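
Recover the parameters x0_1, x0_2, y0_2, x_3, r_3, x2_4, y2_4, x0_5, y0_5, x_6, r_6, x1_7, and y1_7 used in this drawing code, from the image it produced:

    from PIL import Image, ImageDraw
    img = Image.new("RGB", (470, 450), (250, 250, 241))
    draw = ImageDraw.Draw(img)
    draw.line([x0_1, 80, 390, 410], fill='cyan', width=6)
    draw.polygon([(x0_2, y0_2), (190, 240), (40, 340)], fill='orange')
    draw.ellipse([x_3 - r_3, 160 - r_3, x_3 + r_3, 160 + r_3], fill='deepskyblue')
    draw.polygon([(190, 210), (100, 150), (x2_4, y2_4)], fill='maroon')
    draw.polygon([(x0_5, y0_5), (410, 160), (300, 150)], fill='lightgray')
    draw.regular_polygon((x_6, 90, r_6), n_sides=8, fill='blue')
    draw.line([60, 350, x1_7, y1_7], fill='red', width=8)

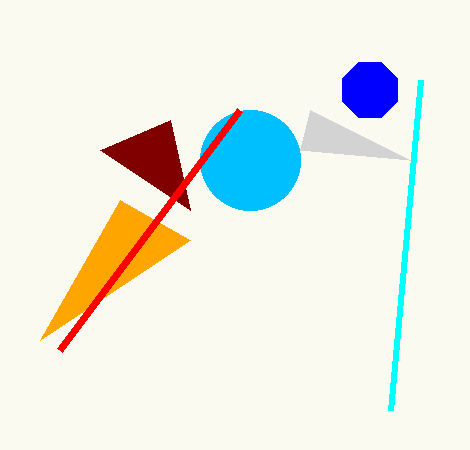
x0_1 = 420, x0_2 = 120, y0_2 = 200, x_3 = 250, r_3 = 50, x2_4 = 170, y2_4 = 120, x0_5 = 310, y0_5 = 110, x_6 = 370, r_6 = 30, x1_7 = 240, y1_7 = 110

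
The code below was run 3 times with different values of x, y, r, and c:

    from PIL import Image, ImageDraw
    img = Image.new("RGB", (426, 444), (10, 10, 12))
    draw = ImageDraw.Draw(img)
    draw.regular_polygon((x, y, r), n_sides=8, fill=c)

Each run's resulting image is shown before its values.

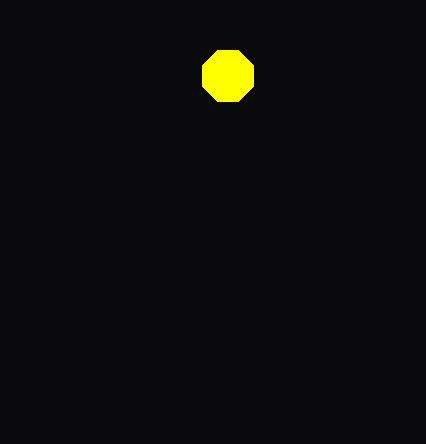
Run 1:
x = 228, y = 76, r = 28, c = 'yellow'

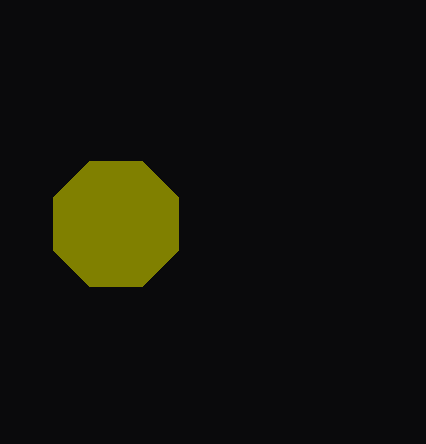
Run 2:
x = 116, y = 224, r = 68, c = 'olive'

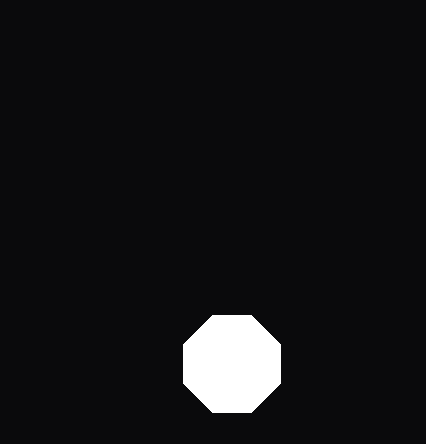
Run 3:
x = 232
y = 364
r = 52
c = 'white'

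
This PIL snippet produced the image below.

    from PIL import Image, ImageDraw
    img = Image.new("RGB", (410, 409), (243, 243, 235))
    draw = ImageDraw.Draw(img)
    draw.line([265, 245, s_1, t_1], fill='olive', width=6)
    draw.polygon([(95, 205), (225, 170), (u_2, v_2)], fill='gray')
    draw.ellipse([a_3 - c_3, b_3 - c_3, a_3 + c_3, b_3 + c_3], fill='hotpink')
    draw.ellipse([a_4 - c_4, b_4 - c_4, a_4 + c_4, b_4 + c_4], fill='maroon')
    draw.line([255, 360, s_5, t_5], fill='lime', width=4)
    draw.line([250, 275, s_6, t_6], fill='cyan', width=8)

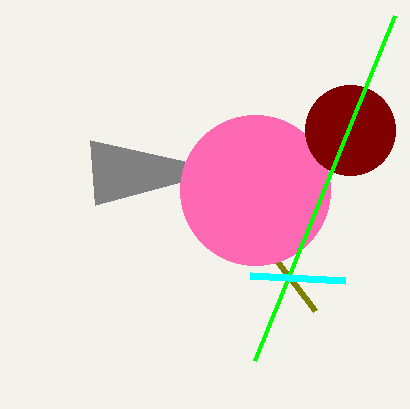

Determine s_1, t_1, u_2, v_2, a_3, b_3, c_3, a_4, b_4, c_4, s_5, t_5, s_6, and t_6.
s_1 = 315, t_1 = 310, u_2 = 90, v_2 = 140, a_3 = 255, b_3 = 190, c_3 = 75, a_4 = 350, b_4 = 130, c_4 = 45, s_5 = 395, t_5 = 15, s_6 = 345, t_6 = 280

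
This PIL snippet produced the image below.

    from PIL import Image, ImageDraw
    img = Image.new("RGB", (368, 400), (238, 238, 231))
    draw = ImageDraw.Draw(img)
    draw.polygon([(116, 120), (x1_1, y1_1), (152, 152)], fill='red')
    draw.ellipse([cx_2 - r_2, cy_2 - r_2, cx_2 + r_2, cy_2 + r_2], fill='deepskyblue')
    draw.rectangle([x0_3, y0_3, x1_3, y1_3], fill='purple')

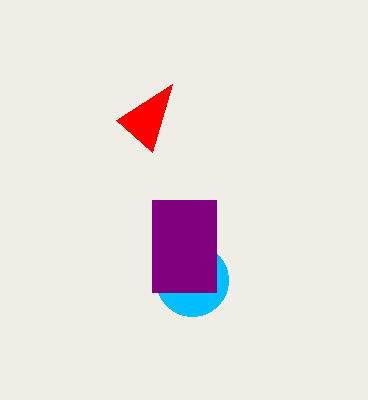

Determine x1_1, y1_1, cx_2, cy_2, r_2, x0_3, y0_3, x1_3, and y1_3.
x1_1 = 172; y1_1 = 84; cx_2 = 192; cy_2 = 280; r_2 = 36; x0_3 = 152; y0_3 = 200; x1_3 = 216; y1_3 = 292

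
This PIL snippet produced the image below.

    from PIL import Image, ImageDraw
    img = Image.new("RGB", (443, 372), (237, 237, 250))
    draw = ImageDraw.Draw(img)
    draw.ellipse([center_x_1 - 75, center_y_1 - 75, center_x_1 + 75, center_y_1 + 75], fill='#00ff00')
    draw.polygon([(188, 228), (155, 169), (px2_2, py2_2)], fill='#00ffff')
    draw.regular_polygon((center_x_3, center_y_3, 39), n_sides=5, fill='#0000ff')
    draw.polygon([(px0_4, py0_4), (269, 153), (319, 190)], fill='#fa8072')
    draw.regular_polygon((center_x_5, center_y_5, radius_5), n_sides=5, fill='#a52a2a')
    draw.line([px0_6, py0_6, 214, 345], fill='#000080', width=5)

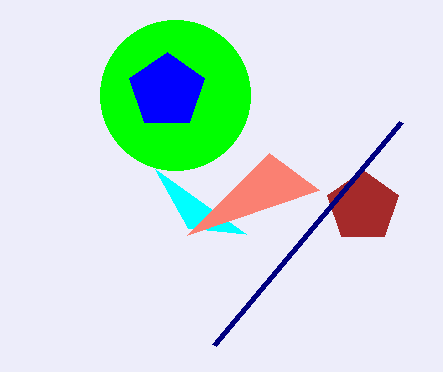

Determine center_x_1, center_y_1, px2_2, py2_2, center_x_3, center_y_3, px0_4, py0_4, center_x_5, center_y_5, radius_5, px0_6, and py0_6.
center_x_1 = 175, center_y_1 = 95, px2_2 = 246, py2_2 = 234, center_x_3 = 167, center_y_3 = 91, px0_4 = 187, py0_4 = 235, center_x_5 = 363, center_y_5 = 207, radius_5 = 37, px0_6 = 401, py0_6 = 122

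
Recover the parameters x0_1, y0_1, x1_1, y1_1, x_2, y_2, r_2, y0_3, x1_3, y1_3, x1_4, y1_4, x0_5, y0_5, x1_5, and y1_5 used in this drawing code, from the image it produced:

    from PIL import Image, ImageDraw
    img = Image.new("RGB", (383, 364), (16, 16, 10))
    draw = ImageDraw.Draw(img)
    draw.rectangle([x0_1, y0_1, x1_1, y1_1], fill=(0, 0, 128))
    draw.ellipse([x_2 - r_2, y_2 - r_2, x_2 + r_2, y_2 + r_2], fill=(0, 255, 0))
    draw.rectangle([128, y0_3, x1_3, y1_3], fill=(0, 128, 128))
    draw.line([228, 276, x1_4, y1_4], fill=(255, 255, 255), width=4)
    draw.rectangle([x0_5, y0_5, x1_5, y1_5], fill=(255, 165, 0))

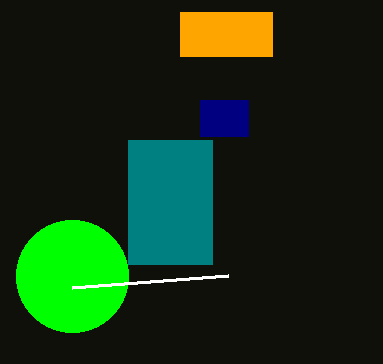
x0_1 = 200, y0_1 = 100, x1_1 = 248, y1_1 = 136, x_2 = 72, y_2 = 276, r_2 = 56, y0_3 = 140, x1_3 = 212, y1_3 = 264, x1_4 = 72, y1_4 = 288, x0_5 = 180, y0_5 = 12, x1_5 = 272, y1_5 = 56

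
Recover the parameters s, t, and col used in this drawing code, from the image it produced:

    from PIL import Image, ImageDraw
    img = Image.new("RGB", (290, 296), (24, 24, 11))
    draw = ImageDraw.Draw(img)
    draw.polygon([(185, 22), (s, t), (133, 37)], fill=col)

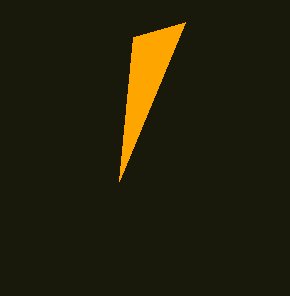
s = 119, t = 181, col = 'orange'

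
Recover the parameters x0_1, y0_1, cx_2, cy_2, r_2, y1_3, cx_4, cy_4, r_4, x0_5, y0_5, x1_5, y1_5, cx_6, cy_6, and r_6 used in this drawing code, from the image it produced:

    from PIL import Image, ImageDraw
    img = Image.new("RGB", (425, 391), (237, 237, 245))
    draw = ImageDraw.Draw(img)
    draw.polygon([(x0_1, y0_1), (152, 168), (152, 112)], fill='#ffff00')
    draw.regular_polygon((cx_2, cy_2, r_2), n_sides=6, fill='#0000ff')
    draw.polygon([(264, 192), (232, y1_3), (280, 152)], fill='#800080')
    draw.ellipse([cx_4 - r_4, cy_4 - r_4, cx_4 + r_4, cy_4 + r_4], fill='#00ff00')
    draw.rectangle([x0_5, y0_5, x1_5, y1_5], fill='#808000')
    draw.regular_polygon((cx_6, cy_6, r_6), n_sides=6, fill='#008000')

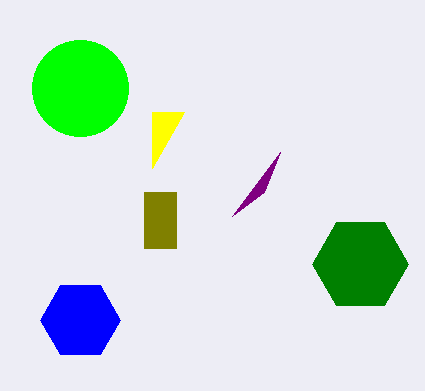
x0_1 = 184
y0_1 = 112
cx_2 = 80
cy_2 = 320
r_2 = 40
y1_3 = 216
cx_4 = 80
cy_4 = 88
r_4 = 48
x0_5 = 144
y0_5 = 192
x1_5 = 176
y1_5 = 248
cx_6 = 360
cy_6 = 264
r_6 = 48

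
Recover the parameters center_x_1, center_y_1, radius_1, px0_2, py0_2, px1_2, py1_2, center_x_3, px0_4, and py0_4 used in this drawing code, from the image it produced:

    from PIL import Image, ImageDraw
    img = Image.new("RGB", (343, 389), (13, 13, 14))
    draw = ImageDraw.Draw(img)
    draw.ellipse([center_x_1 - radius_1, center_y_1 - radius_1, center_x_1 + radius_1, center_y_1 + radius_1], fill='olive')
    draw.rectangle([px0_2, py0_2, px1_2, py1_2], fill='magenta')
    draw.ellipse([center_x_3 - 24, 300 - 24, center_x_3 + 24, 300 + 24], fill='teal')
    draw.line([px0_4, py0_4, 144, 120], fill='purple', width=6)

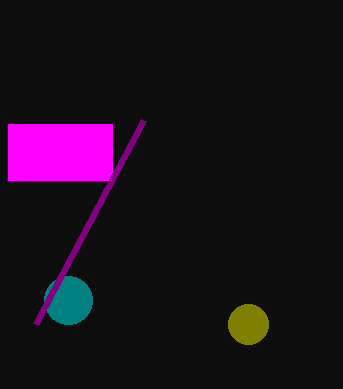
center_x_1 = 248; center_y_1 = 324; radius_1 = 20; px0_2 = 8; py0_2 = 124; px1_2 = 112; py1_2 = 180; center_x_3 = 68; px0_4 = 36; py0_4 = 324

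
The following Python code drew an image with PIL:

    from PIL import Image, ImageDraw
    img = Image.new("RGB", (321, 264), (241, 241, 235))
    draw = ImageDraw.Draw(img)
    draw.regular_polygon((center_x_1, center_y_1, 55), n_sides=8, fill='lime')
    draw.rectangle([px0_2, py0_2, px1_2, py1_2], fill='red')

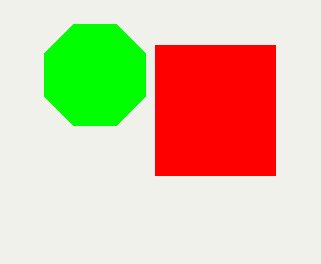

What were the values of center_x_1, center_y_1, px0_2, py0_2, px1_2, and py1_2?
center_x_1 = 95, center_y_1 = 75, px0_2 = 155, py0_2 = 45, px1_2 = 275, py1_2 = 175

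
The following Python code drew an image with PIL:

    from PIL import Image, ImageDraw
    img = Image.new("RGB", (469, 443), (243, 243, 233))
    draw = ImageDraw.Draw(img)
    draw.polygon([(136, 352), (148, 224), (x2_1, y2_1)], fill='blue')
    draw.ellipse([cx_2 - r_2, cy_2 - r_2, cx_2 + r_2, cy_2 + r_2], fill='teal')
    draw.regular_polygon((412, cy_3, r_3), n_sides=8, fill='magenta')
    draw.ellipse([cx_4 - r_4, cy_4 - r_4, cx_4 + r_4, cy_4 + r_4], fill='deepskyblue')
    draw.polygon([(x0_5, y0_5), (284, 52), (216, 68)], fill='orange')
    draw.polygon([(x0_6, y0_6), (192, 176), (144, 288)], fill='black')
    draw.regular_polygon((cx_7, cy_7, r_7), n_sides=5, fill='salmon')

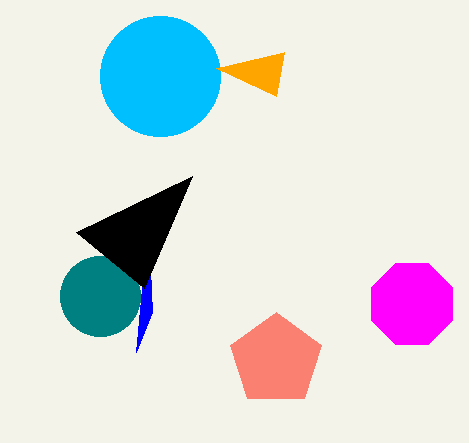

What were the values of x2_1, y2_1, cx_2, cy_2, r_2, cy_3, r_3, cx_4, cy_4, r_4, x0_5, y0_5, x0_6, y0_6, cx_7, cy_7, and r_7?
x2_1 = 152; y2_1 = 312; cx_2 = 100; cy_2 = 296; r_2 = 40; cy_3 = 304; r_3 = 44; cx_4 = 160; cy_4 = 76; r_4 = 60; x0_5 = 276; y0_5 = 96; x0_6 = 76; y0_6 = 232; cx_7 = 276; cy_7 = 360; r_7 = 48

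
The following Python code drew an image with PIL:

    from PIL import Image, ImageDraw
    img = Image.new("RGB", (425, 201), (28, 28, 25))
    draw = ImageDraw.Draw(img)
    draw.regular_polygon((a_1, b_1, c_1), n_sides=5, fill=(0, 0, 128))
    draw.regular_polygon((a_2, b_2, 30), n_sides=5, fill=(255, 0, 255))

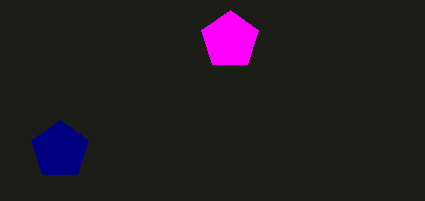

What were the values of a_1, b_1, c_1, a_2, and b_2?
a_1 = 60; b_1 = 150; c_1 = 30; a_2 = 230; b_2 = 40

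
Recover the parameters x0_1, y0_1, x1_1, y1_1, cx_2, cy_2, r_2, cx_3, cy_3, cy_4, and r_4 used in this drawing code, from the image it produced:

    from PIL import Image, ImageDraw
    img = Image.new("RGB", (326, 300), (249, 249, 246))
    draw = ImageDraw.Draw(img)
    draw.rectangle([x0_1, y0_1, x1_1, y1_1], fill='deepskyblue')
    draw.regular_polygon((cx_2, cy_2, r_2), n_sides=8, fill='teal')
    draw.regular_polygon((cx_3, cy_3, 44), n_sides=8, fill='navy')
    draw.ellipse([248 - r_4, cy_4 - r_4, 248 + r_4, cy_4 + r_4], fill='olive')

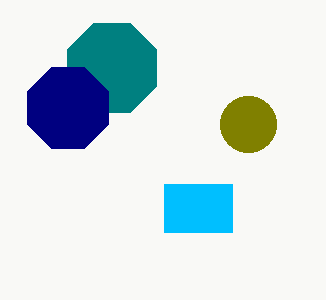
x0_1 = 164, y0_1 = 184, x1_1 = 232, y1_1 = 232, cx_2 = 112, cy_2 = 68, r_2 = 48, cx_3 = 68, cy_3 = 108, cy_4 = 124, r_4 = 28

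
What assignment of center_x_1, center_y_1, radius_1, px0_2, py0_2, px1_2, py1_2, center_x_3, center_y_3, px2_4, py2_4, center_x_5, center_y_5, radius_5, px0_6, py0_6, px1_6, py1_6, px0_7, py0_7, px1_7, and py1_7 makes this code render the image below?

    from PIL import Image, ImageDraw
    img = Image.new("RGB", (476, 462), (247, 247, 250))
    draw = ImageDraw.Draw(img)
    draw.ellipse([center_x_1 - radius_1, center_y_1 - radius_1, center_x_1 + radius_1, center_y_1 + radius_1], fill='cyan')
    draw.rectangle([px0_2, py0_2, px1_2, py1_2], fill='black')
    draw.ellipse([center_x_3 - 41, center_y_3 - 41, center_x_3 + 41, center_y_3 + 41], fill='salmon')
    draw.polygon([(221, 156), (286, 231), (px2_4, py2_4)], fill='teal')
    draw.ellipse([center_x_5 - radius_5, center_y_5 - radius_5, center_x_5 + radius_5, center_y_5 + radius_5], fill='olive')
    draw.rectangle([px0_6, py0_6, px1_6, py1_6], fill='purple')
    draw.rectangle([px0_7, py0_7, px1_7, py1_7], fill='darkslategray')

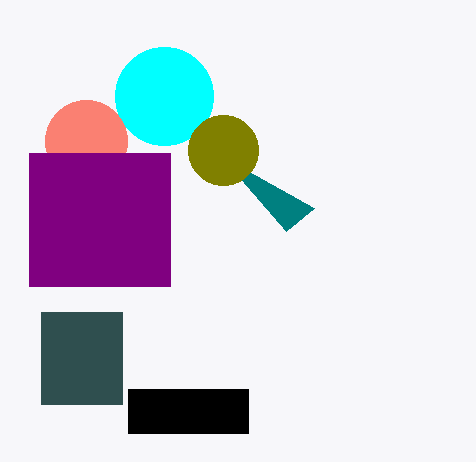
center_x_1 = 164, center_y_1 = 96, radius_1 = 49, px0_2 = 128, py0_2 = 389, px1_2 = 248, py1_2 = 433, center_x_3 = 86, center_y_3 = 141, px2_4 = 314, py2_4 = 208, center_x_5 = 223, center_y_5 = 150, radius_5 = 35, px0_6 = 29, py0_6 = 153, px1_6 = 170, py1_6 = 286, px0_7 = 41, py0_7 = 312, px1_7 = 122, py1_7 = 404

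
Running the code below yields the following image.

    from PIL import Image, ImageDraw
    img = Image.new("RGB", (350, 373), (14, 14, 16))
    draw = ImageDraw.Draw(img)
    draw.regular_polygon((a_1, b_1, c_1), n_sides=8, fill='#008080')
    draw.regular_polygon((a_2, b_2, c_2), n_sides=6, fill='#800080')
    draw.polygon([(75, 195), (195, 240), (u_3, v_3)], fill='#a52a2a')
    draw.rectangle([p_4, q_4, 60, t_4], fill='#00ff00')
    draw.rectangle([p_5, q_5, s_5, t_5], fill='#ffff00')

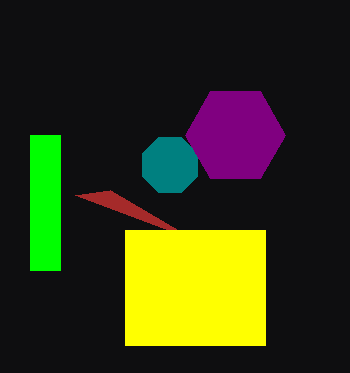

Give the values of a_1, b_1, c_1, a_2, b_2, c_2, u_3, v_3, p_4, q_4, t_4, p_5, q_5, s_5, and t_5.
a_1 = 170, b_1 = 165, c_1 = 30, a_2 = 235, b_2 = 135, c_2 = 50, u_3 = 110, v_3 = 190, p_4 = 30, q_4 = 135, t_4 = 270, p_5 = 125, q_5 = 230, s_5 = 265, t_5 = 345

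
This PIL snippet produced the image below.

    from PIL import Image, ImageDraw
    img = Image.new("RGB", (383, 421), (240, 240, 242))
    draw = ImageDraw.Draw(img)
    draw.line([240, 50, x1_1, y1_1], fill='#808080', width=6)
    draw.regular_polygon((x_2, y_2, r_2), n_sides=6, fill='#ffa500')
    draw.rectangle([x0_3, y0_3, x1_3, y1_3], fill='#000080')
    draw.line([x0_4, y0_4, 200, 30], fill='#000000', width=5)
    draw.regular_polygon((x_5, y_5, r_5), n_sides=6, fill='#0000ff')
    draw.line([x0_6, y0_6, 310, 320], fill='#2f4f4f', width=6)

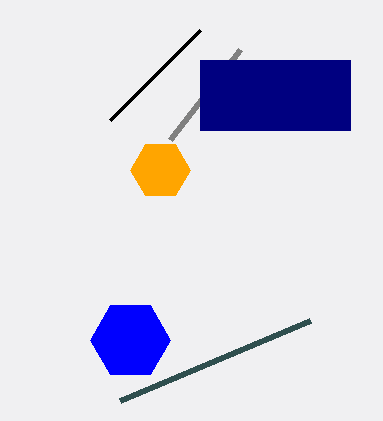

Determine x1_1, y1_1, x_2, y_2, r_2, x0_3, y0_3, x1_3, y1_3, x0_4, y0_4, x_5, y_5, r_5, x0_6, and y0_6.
x1_1 = 170; y1_1 = 140; x_2 = 160; y_2 = 170; r_2 = 30; x0_3 = 200; y0_3 = 60; x1_3 = 350; y1_3 = 130; x0_4 = 110; y0_4 = 120; x_5 = 130; y_5 = 340; r_5 = 40; x0_6 = 120; y0_6 = 400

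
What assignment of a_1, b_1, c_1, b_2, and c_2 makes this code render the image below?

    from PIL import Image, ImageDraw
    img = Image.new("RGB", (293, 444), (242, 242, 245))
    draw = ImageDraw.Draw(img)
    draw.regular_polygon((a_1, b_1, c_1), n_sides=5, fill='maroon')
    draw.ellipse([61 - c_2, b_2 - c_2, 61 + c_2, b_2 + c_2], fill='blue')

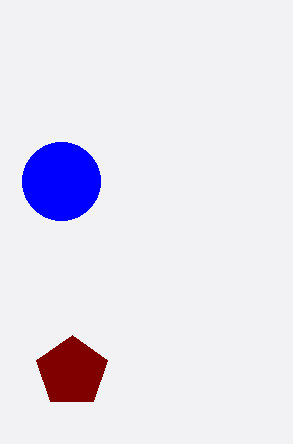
a_1 = 72, b_1 = 372, c_1 = 37, b_2 = 181, c_2 = 39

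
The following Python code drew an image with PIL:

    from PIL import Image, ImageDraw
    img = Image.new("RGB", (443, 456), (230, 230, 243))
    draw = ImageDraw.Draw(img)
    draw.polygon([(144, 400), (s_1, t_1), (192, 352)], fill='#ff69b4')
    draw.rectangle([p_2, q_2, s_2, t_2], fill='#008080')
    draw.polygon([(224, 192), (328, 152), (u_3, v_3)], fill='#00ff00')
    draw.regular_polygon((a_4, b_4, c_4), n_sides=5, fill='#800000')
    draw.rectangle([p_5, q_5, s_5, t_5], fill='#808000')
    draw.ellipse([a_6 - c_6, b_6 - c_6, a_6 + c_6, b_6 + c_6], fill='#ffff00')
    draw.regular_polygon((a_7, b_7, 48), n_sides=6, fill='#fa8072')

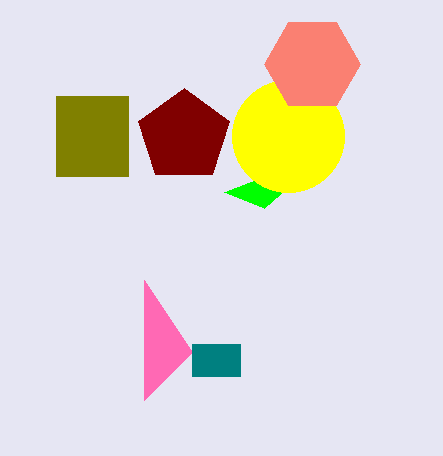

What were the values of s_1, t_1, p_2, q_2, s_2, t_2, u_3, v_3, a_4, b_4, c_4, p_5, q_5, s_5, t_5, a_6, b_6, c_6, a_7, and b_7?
s_1 = 144; t_1 = 280; p_2 = 192; q_2 = 344; s_2 = 240; t_2 = 376; u_3 = 264; v_3 = 208; a_4 = 184; b_4 = 136; c_4 = 48; p_5 = 56; q_5 = 96; s_5 = 128; t_5 = 176; a_6 = 288; b_6 = 136; c_6 = 56; a_7 = 312; b_7 = 64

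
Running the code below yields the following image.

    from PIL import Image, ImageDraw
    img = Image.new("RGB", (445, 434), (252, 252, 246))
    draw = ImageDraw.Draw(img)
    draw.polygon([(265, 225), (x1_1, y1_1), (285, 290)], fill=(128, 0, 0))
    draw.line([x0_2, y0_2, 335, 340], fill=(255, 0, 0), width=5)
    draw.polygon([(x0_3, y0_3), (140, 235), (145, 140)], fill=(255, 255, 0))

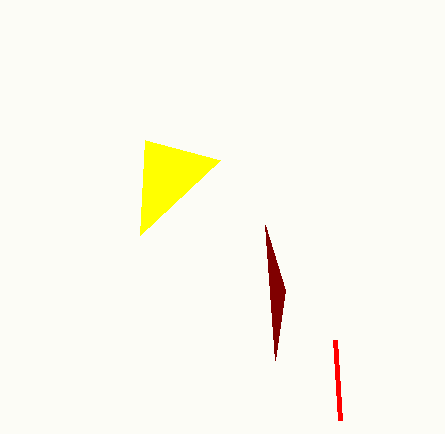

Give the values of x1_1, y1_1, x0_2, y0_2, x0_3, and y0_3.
x1_1 = 275
y1_1 = 360
x0_2 = 340
y0_2 = 420
x0_3 = 220
y0_3 = 160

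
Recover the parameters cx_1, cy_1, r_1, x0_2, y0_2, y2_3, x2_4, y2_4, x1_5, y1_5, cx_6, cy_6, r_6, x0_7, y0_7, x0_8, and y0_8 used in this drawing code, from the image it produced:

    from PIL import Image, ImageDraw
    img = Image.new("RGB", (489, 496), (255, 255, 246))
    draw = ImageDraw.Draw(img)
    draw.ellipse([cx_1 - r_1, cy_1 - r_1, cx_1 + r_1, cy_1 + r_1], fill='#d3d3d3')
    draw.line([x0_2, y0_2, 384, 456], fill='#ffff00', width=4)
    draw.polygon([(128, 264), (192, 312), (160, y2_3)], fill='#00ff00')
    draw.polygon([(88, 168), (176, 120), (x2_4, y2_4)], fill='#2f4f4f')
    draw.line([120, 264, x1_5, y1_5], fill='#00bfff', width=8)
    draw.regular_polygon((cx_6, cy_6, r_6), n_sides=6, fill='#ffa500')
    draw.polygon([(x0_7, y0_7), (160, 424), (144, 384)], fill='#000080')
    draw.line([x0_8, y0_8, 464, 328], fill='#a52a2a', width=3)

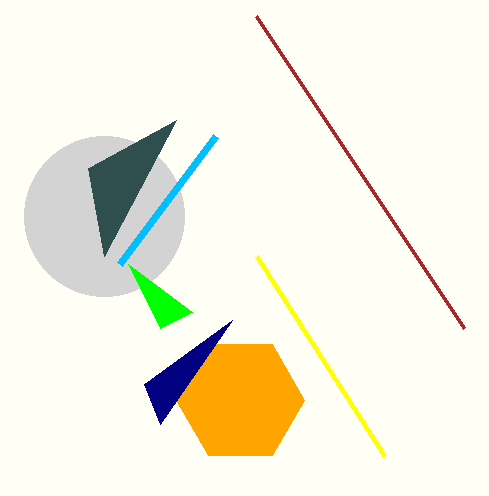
cx_1 = 104
cy_1 = 216
r_1 = 80
x0_2 = 256
y0_2 = 256
y2_3 = 328
x2_4 = 104
y2_4 = 256
x1_5 = 216
y1_5 = 136
cx_6 = 240
cy_6 = 400
r_6 = 64
x0_7 = 232
y0_7 = 320
x0_8 = 256
y0_8 = 16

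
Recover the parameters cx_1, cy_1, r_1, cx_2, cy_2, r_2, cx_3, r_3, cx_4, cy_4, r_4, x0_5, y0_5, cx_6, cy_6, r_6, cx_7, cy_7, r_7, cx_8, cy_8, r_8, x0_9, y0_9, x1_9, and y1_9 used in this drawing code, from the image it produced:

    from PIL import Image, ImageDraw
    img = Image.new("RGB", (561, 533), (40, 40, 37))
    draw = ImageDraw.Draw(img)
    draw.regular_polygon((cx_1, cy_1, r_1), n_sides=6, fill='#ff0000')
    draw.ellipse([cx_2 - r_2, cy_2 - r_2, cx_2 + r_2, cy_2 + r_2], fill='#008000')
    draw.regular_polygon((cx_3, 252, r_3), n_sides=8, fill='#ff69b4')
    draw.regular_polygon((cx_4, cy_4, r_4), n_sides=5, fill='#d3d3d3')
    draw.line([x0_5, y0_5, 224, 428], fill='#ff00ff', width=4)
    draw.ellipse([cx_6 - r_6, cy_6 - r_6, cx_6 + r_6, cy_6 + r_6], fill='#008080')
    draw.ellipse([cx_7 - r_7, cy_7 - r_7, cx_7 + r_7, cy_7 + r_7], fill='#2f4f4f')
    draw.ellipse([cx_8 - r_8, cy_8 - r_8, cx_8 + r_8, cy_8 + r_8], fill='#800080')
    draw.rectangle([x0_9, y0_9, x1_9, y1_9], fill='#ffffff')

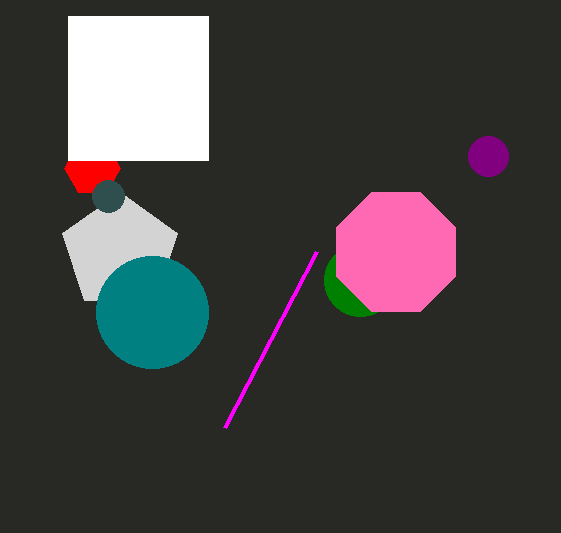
cx_1 = 92, cy_1 = 168, r_1 = 28, cx_2 = 360, cy_2 = 280, r_2 = 36, cx_3 = 396, r_3 = 64, cx_4 = 120, cy_4 = 252, r_4 = 60, x0_5 = 316, y0_5 = 252, cx_6 = 152, cy_6 = 312, r_6 = 56, cx_7 = 108, cy_7 = 196, r_7 = 16, cx_8 = 488, cy_8 = 156, r_8 = 20, x0_9 = 68, y0_9 = 16, x1_9 = 208, y1_9 = 160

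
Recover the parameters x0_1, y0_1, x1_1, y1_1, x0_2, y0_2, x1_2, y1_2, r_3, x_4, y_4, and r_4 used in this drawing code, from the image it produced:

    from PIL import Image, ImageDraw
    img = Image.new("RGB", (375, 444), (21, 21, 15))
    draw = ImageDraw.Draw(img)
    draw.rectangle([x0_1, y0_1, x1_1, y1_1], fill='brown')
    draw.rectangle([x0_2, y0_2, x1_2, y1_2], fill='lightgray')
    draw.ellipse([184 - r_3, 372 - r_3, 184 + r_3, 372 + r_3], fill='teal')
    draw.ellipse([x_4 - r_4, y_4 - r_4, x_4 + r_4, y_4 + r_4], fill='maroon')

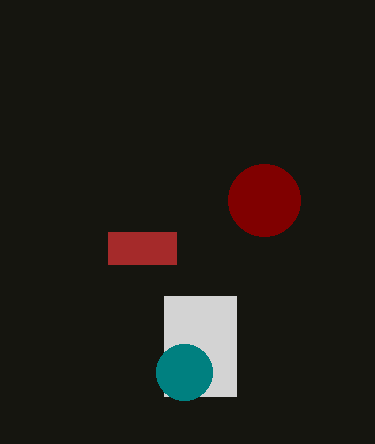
x0_1 = 108
y0_1 = 232
x1_1 = 176
y1_1 = 264
x0_2 = 164
y0_2 = 296
x1_2 = 236
y1_2 = 396
r_3 = 28
x_4 = 264
y_4 = 200
r_4 = 36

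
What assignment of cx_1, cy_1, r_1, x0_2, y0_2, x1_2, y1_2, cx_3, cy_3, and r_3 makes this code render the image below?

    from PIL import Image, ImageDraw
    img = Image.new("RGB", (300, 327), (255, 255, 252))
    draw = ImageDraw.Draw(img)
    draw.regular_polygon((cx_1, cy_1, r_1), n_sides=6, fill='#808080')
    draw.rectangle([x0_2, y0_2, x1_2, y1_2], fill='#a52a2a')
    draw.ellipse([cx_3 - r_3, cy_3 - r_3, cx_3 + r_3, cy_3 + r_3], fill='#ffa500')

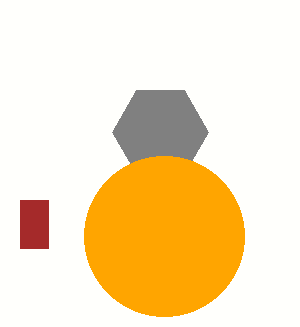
cx_1 = 160, cy_1 = 132, r_1 = 48, x0_2 = 20, y0_2 = 200, x1_2 = 48, y1_2 = 248, cx_3 = 164, cy_3 = 236, r_3 = 80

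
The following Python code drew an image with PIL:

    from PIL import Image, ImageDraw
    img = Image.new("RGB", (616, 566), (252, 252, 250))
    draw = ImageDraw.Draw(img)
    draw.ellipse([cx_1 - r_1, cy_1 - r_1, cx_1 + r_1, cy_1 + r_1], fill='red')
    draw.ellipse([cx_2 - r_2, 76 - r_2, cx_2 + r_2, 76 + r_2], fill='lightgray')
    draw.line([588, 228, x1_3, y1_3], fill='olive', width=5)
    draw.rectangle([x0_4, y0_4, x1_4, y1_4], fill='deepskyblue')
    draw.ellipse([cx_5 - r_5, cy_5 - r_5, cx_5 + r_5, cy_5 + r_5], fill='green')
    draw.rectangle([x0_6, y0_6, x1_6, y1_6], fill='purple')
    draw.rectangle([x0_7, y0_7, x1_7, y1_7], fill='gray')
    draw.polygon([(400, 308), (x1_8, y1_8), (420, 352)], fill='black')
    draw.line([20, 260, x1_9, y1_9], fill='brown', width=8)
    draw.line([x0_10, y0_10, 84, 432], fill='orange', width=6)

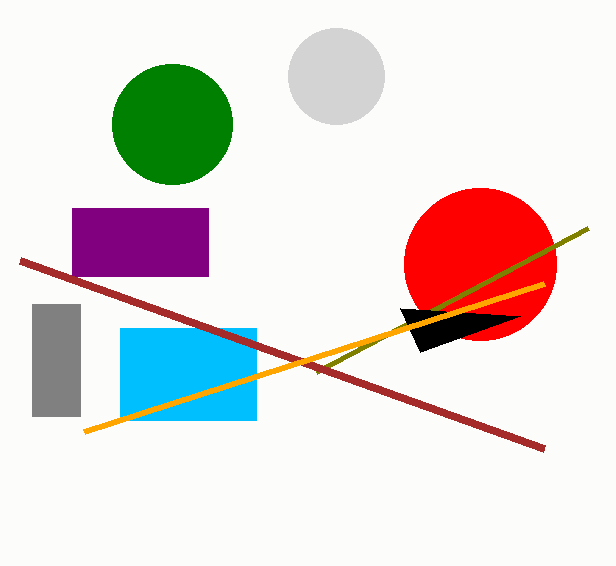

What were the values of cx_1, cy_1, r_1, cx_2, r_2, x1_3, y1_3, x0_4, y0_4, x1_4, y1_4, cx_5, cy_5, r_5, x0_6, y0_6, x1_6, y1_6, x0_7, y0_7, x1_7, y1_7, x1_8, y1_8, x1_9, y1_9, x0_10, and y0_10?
cx_1 = 480, cy_1 = 264, r_1 = 76, cx_2 = 336, r_2 = 48, x1_3 = 316, y1_3 = 372, x0_4 = 120, y0_4 = 328, x1_4 = 256, y1_4 = 420, cx_5 = 172, cy_5 = 124, r_5 = 60, x0_6 = 72, y0_6 = 208, x1_6 = 208, y1_6 = 276, x0_7 = 32, y0_7 = 304, x1_7 = 80, y1_7 = 416, x1_8 = 520, y1_8 = 316, x1_9 = 544, y1_9 = 448, x0_10 = 544, y0_10 = 284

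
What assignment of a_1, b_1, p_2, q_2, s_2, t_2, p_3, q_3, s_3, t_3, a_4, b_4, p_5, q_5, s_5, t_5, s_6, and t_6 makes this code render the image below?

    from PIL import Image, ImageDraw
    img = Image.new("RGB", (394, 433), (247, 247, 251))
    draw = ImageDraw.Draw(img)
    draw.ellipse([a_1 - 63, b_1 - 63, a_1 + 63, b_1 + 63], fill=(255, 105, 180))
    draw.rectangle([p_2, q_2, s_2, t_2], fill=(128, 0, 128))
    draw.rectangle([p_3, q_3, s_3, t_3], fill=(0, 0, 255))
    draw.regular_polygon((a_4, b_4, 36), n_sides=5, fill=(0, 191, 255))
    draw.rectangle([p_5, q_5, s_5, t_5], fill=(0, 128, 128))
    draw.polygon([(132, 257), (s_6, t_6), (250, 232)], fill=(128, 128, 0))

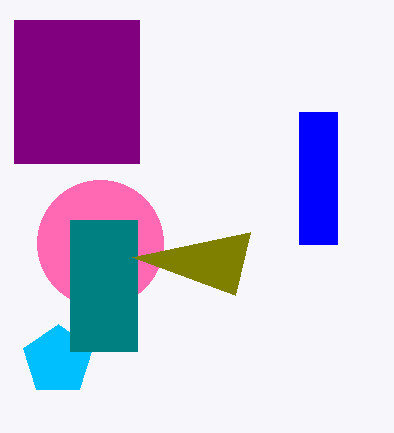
a_1 = 100, b_1 = 243, p_2 = 14, q_2 = 20, s_2 = 139, t_2 = 163, p_3 = 299, q_3 = 112, s_3 = 337, t_3 = 244, a_4 = 58, b_4 = 360, p_5 = 70, q_5 = 220, s_5 = 137, t_5 = 351, s_6 = 235, t_6 = 295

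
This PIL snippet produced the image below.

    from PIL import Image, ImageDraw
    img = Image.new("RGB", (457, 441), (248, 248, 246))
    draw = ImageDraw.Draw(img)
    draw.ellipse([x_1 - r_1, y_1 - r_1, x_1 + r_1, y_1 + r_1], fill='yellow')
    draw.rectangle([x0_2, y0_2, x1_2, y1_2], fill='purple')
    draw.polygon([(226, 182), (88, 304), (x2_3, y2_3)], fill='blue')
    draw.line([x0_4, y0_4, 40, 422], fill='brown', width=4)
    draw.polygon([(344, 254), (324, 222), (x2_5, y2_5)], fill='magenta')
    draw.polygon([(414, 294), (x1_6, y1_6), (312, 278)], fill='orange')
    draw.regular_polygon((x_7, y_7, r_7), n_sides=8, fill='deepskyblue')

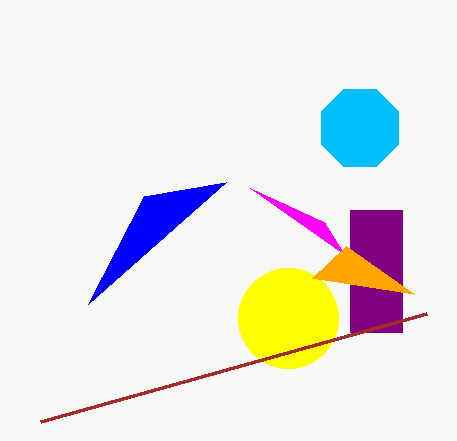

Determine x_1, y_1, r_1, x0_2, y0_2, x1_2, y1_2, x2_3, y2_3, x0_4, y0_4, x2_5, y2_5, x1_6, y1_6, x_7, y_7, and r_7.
x_1 = 288; y_1 = 318; r_1 = 50; x0_2 = 350; y0_2 = 210; x1_2 = 402; y1_2 = 332; x2_3 = 144; y2_3 = 196; x0_4 = 426; y0_4 = 314; x2_5 = 250; y2_5 = 188; x1_6 = 346; y1_6 = 246; x_7 = 360; y_7 = 128; r_7 = 42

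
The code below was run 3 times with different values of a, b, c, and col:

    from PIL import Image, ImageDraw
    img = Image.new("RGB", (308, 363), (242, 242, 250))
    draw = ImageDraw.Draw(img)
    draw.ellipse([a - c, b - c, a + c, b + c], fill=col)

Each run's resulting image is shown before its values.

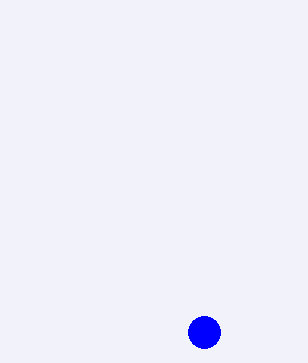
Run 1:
a = 204, b = 332, c = 16, col = 'blue'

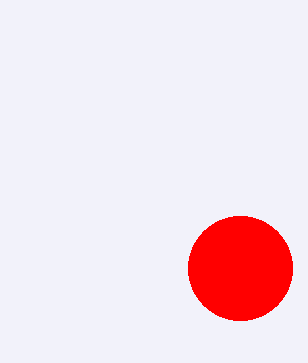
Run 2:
a = 240
b = 268
c = 52
col = 'red'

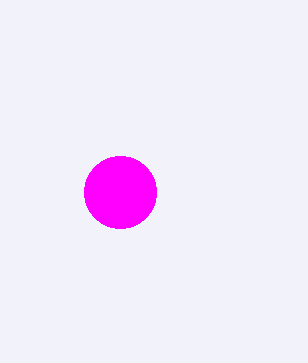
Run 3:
a = 120, b = 192, c = 36, col = 'magenta'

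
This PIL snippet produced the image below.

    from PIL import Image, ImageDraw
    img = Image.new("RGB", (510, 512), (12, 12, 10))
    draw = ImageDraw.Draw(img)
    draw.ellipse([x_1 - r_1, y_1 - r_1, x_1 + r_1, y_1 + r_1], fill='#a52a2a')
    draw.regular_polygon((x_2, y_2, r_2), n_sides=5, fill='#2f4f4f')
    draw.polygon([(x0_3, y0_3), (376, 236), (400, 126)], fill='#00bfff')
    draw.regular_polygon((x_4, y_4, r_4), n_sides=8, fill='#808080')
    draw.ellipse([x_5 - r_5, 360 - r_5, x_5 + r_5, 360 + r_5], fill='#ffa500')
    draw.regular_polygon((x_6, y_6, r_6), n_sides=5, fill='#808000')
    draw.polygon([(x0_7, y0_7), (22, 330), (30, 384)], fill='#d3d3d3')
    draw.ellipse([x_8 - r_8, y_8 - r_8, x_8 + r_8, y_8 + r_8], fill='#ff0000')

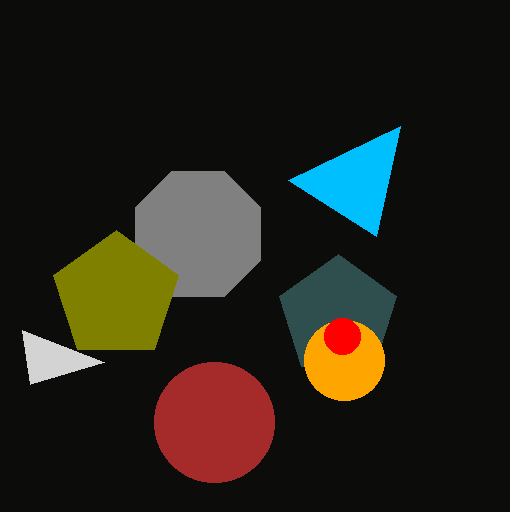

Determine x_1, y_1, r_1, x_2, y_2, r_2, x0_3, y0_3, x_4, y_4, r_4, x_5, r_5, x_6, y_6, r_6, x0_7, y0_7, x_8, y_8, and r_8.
x_1 = 214; y_1 = 422; r_1 = 60; x_2 = 338; y_2 = 316; r_2 = 62; x0_3 = 288; y0_3 = 180; x_4 = 198; y_4 = 234; r_4 = 68; x_5 = 344; r_5 = 40; x_6 = 116; y_6 = 296; r_6 = 66; x0_7 = 104; y0_7 = 362; x_8 = 342; y_8 = 336; r_8 = 18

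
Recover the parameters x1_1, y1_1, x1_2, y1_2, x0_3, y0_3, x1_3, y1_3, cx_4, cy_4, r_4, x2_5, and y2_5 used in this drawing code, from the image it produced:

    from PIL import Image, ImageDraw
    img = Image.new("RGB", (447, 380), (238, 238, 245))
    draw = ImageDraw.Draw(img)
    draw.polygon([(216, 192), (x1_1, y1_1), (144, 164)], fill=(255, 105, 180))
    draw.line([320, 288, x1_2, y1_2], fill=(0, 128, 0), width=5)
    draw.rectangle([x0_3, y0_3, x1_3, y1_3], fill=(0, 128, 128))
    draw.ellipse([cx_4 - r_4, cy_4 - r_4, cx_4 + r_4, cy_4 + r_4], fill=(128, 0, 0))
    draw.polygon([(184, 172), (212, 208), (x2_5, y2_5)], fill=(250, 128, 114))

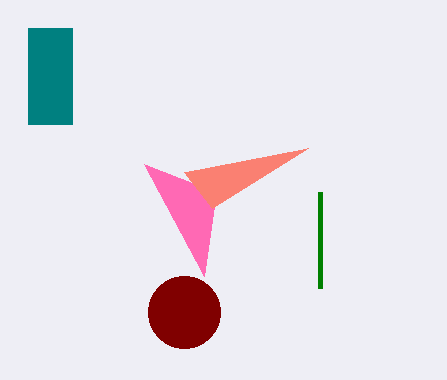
x1_1 = 204, y1_1 = 276, x1_2 = 320, y1_2 = 192, x0_3 = 28, y0_3 = 28, x1_3 = 72, y1_3 = 124, cx_4 = 184, cy_4 = 312, r_4 = 36, x2_5 = 308, y2_5 = 148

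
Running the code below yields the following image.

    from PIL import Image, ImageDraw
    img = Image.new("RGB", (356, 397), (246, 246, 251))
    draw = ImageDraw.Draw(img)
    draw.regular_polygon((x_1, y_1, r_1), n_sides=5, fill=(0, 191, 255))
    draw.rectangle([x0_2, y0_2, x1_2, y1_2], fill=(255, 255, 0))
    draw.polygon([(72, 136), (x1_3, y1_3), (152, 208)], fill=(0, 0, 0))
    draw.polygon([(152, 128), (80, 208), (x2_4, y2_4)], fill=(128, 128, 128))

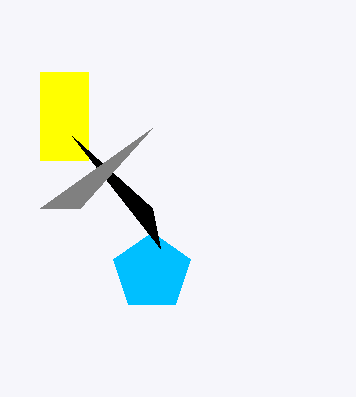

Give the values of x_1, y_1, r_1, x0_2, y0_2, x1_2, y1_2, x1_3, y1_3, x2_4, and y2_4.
x_1 = 152; y_1 = 272; r_1 = 40; x0_2 = 40; y0_2 = 72; x1_2 = 88; y1_2 = 160; x1_3 = 160; y1_3 = 248; x2_4 = 40; y2_4 = 208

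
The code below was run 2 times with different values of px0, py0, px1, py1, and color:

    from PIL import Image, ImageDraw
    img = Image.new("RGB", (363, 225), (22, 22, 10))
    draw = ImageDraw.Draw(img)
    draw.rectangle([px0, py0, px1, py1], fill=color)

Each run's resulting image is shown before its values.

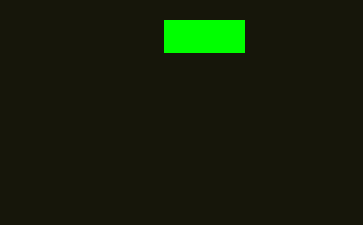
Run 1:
px0 = 164, py0 = 20, px1 = 244, py1 = 52, color = 'lime'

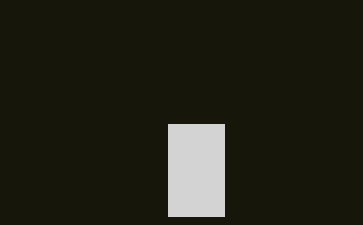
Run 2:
px0 = 168
py0 = 124
px1 = 224
py1 = 216
color = 'lightgray'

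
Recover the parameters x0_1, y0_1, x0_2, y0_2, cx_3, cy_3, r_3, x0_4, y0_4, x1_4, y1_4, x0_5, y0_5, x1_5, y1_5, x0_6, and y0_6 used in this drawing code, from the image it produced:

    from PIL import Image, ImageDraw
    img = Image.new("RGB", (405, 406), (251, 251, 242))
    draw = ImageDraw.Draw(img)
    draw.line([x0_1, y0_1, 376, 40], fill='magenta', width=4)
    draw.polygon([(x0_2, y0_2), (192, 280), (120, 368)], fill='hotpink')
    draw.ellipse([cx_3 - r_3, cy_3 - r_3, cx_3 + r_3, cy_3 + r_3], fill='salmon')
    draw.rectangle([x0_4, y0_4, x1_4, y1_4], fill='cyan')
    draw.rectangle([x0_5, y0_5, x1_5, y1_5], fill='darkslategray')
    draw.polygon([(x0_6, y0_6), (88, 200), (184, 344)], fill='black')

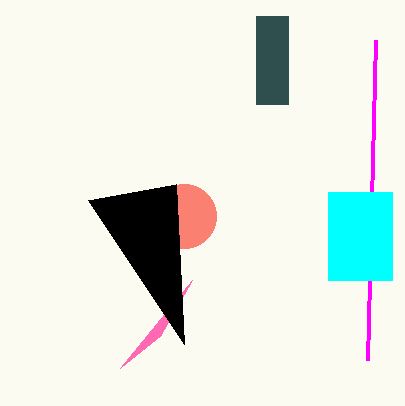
x0_1 = 368
y0_1 = 360
x0_2 = 160
y0_2 = 336
cx_3 = 184
cy_3 = 216
r_3 = 32
x0_4 = 328
y0_4 = 192
x1_4 = 392
y1_4 = 280
x0_5 = 256
y0_5 = 16
x1_5 = 288
y1_5 = 104
x0_6 = 176
y0_6 = 184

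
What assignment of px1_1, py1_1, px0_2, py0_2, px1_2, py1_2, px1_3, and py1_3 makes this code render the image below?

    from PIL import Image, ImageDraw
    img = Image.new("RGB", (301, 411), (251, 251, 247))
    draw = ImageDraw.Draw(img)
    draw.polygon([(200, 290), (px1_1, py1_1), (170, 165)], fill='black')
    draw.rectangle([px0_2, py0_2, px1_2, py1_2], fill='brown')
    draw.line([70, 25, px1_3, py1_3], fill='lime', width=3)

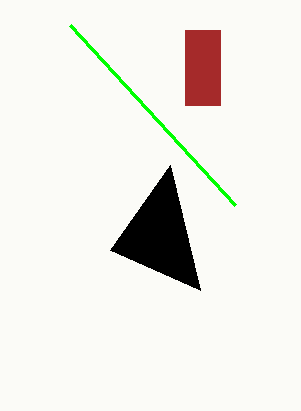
px1_1 = 110; py1_1 = 250; px0_2 = 185; py0_2 = 30; px1_2 = 220; py1_2 = 105; px1_3 = 235; py1_3 = 205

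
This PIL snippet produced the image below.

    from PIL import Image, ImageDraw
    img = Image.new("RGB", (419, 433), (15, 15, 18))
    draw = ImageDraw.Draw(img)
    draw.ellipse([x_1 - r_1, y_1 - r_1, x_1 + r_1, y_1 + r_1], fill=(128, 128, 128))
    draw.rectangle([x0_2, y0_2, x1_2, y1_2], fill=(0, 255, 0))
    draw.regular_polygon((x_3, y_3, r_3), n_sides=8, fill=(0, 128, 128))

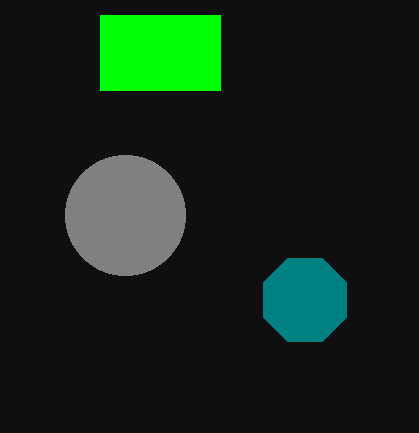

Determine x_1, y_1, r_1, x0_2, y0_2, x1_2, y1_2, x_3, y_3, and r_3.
x_1 = 125; y_1 = 215; r_1 = 60; x0_2 = 100; y0_2 = 15; x1_2 = 220; y1_2 = 90; x_3 = 305; y_3 = 300; r_3 = 45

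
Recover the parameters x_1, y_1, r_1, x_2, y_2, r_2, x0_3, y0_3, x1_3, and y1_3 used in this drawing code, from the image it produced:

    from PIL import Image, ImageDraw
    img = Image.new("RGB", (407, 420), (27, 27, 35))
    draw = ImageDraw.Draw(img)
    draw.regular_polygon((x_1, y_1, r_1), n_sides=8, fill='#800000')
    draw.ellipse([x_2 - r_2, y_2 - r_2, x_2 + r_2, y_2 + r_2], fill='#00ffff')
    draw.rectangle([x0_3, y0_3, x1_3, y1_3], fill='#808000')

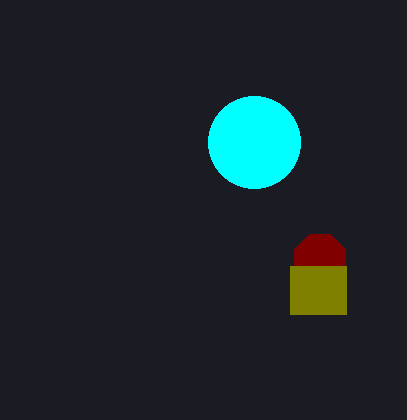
x_1 = 320; y_1 = 260; r_1 = 28; x_2 = 254; y_2 = 142; r_2 = 46; x0_3 = 290; y0_3 = 266; x1_3 = 346; y1_3 = 314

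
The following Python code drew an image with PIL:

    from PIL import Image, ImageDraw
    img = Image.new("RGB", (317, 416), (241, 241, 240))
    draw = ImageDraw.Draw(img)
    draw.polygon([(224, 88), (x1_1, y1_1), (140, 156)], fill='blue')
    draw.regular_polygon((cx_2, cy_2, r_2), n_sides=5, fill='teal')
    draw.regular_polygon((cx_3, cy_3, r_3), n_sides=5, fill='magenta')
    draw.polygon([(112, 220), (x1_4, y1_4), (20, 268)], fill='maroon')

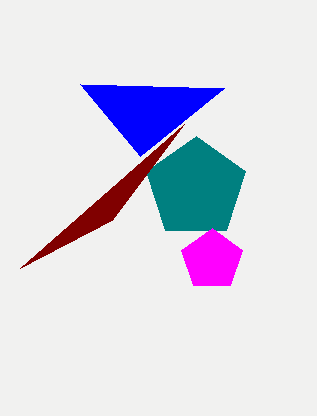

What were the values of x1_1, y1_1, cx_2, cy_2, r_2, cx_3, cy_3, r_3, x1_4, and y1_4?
x1_1 = 80; y1_1 = 84; cx_2 = 196; cy_2 = 188; r_2 = 52; cx_3 = 212; cy_3 = 260; r_3 = 32; x1_4 = 184; y1_4 = 124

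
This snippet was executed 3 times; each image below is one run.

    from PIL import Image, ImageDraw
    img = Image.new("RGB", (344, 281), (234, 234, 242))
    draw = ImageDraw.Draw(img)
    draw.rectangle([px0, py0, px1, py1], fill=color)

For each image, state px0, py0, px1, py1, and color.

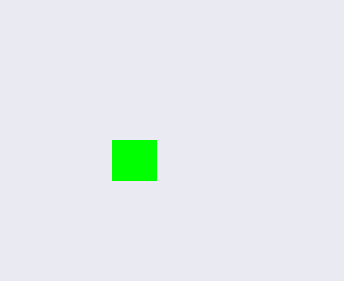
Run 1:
px0 = 112; py0 = 140; px1 = 156; py1 = 180; color = 'lime'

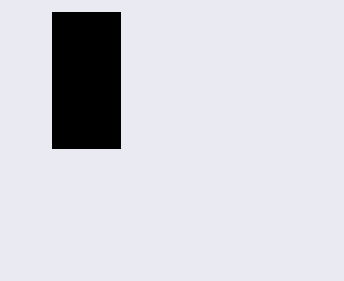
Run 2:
px0 = 52
py0 = 12
px1 = 120
py1 = 148
color = 'black'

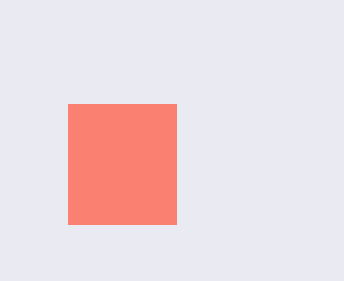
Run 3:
px0 = 68
py0 = 104
px1 = 176
py1 = 224
color = 'salmon'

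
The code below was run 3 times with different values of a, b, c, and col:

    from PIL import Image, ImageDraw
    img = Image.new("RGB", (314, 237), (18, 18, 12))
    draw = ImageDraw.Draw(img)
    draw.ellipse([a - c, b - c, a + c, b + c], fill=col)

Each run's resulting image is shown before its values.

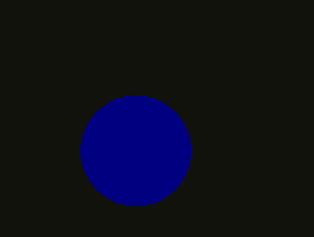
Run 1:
a = 135, b = 150, c = 55, col = 'navy'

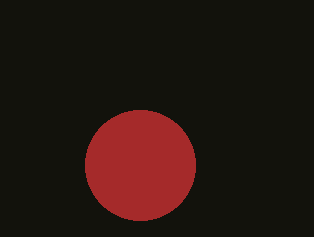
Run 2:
a = 140
b = 165
c = 55
col = 'brown'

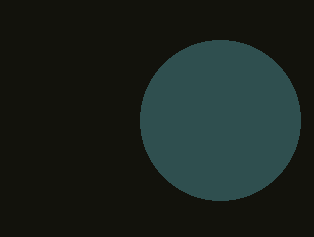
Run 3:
a = 220; b = 120; c = 80; col = 'darkslategray'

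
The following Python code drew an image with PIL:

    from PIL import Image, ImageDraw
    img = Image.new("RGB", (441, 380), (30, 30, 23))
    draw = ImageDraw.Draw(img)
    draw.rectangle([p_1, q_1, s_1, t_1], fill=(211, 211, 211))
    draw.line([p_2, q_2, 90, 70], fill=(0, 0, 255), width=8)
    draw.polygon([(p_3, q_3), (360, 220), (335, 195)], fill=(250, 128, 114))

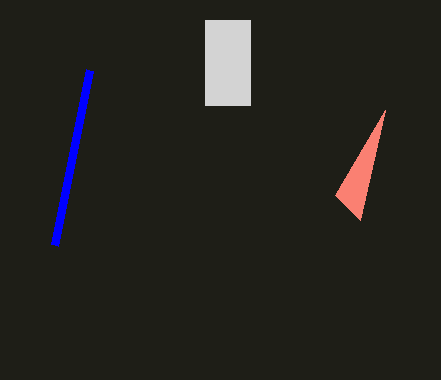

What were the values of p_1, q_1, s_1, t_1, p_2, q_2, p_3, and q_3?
p_1 = 205, q_1 = 20, s_1 = 250, t_1 = 105, p_2 = 55, q_2 = 245, p_3 = 385, q_3 = 110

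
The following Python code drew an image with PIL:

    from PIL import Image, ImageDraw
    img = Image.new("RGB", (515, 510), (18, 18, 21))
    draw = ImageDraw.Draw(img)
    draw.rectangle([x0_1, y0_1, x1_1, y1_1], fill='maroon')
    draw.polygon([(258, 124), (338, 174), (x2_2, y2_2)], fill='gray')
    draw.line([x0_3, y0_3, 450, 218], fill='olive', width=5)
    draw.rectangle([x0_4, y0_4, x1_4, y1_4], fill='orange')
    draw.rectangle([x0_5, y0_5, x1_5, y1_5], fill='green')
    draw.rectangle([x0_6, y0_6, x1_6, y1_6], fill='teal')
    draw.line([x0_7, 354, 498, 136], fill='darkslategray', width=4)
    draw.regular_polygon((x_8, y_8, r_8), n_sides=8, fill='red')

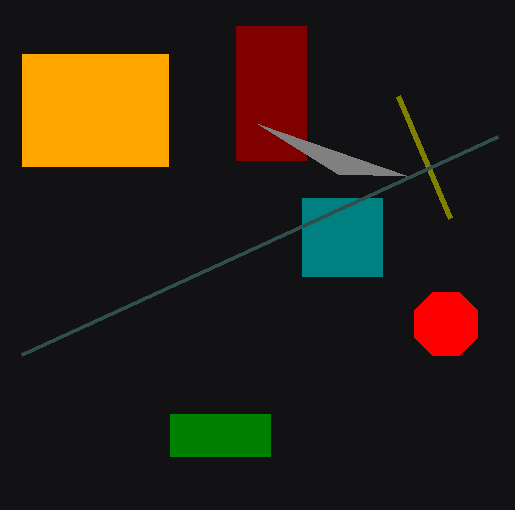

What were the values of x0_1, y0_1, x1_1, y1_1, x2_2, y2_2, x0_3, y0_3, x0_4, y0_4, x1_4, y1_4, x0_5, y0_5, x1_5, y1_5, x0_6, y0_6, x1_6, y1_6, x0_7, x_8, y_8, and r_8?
x0_1 = 236; y0_1 = 26; x1_1 = 306; y1_1 = 160; x2_2 = 408; y2_2 = 176; x0_3 = 398; y0_3 = 96; x0_4 = 22; y0_4 = 54; x1_4 = 168; y1_4 = 166; x0_5 = 170; y0_5 = 414; x1_5 = 270; y1_5 = 456; x0_6 = 302; y0_6 = 198; x1_6 = 382; y1_6 = 276; x0_7 = 22; x_8 = 446; y_8 = 324; r_8 = 34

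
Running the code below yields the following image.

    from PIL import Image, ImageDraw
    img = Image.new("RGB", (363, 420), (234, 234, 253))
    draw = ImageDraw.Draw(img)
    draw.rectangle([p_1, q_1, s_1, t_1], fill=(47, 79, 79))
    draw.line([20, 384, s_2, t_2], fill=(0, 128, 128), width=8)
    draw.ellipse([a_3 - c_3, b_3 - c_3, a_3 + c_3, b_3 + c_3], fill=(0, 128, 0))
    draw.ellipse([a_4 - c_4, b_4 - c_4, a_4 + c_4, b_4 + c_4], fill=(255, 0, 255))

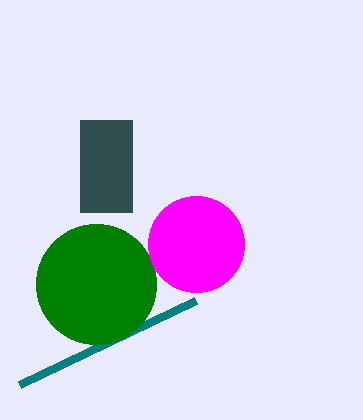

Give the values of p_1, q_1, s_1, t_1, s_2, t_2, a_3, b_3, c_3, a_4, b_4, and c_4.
p_1 = 80, q_1 = 120, s_1 = 132, t_1 = 212, s_2 = 196, t_2 = 300, a_3 = 96, b_3 = 284, c_3 = 60, a_4 = 196, b_4 = 244, c_4 = 48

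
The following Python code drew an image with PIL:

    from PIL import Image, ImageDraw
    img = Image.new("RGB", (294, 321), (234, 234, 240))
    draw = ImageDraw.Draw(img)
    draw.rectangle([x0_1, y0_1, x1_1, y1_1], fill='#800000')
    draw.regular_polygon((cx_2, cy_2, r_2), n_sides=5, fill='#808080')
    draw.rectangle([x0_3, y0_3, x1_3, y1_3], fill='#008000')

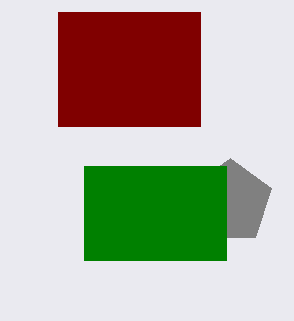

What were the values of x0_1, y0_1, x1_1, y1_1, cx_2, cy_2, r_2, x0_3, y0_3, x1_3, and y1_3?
x0_1 = 58; y0_1 = 12; x1_1 = 200; y1_1 = 126; cx_2 = 230; cy_2 = 202; r_2 = 44; x0_3 = 84; y0_3 = 166; x1_3 = 226; y1_3 = 260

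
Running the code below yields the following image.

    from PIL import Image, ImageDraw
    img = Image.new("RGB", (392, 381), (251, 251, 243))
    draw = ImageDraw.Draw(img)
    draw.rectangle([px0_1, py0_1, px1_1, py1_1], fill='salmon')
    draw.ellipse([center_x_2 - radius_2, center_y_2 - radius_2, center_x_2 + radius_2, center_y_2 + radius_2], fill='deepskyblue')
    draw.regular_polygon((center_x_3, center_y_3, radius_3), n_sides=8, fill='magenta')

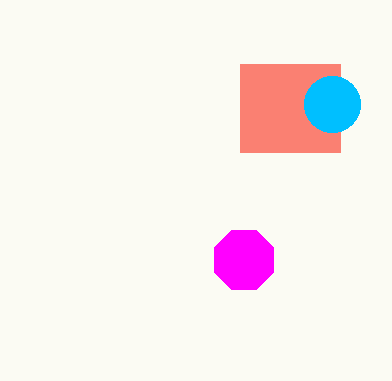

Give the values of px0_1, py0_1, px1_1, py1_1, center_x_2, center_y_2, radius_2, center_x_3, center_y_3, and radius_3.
px0_1 = 240
py0_1 = 64
px1_1 = 340
py1_1 = 152
center_x_2 = 332
center_y_2 = 104
radius_2 = 28
center_x_3 = 244
center_y_3 = 260
radius_3 = 32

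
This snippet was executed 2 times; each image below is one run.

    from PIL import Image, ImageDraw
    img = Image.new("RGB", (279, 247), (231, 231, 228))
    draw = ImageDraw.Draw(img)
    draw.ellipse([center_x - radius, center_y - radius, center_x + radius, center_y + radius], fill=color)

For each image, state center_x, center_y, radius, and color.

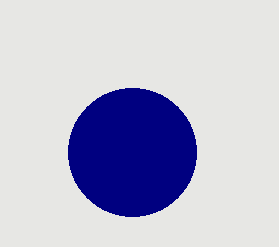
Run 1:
center_x = 132, center_y = 152, radius = 64, color = 'navy'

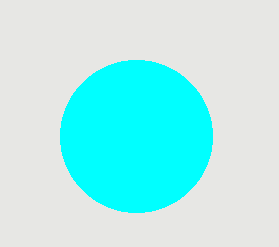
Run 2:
center_x = 136, center_y = 136, radius = 76, color = 'cyan'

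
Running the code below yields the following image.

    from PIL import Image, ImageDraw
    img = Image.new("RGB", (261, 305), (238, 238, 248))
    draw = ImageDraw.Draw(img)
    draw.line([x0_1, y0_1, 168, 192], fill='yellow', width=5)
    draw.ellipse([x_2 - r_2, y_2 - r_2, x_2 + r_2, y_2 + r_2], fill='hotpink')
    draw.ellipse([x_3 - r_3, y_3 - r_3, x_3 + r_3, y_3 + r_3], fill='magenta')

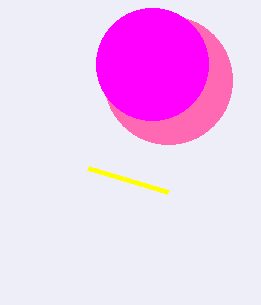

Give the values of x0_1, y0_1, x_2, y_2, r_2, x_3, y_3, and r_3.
x0_1 = 88; y0_1 = 168; x_2 = 168; y_2 = 80; r_2 = 64; x_3 = 152; y_3 = 64; r_3 = 56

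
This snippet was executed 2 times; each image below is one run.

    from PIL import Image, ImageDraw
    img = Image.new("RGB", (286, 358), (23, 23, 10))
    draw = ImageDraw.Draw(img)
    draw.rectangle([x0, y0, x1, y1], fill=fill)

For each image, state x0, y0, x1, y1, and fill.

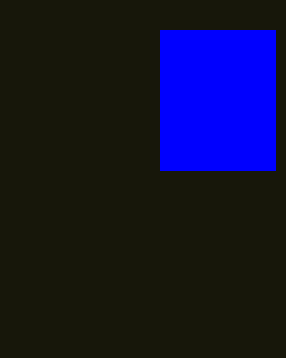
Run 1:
x0 = 160
y0 = 30
x1 = 275
y1 = 170
fill = 'blue'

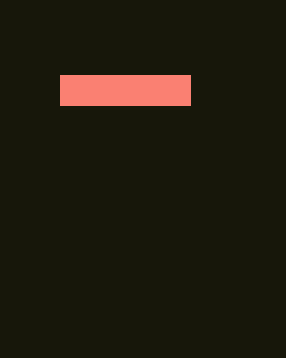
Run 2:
x0 = 60
y0 = 75
x1 = 190
y1 = 105
fill = 'salmon'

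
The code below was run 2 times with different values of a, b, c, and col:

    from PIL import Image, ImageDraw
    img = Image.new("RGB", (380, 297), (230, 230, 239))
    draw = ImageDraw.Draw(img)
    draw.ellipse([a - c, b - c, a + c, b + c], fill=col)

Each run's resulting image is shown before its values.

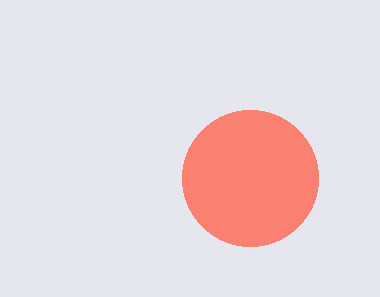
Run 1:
a = 250, b = 178, c = 68, col = 'salmon'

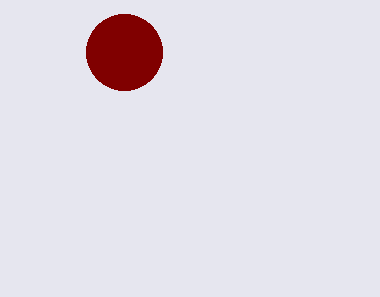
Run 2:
a = 124; b = 52; c = 38; col = 'maroon'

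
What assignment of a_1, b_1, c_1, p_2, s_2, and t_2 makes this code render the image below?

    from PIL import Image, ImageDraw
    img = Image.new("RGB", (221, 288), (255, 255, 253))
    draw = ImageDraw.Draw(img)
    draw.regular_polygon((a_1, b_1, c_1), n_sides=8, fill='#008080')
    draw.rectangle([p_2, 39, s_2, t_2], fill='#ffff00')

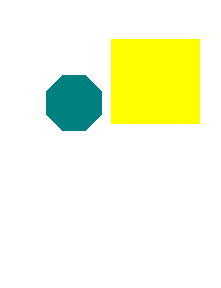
a_1 = 74, b_1 = 103, c_1 = 30, p_2 = 111, s_2 = 199, t_2 = 123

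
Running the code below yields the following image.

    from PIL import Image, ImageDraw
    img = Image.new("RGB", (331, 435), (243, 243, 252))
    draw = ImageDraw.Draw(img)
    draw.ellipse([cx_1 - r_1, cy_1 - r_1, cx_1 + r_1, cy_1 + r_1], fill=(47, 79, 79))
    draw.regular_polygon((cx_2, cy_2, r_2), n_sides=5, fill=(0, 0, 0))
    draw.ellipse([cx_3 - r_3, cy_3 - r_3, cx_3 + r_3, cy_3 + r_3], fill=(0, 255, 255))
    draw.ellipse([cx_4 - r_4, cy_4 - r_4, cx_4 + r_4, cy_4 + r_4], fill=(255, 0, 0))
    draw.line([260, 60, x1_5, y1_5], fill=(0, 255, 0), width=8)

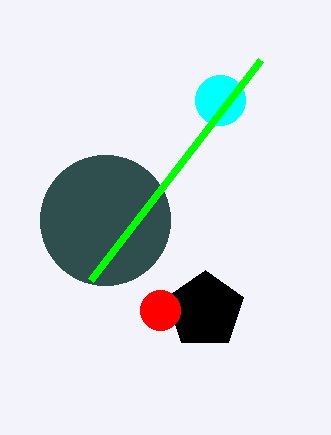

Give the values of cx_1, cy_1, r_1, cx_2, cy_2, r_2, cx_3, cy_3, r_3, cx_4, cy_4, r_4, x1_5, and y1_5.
cx_1 = 105; cy_1 = 220; r_1 = 65; cx_2 = 205; cy_2 = 310; r_2 = 40; cx_3 = 220; cy_3 = 100; r_3 = 25; cx_4 = 160; cy_4 = 310; r_4 = 20; x1_5 = 90; y1_5 = 280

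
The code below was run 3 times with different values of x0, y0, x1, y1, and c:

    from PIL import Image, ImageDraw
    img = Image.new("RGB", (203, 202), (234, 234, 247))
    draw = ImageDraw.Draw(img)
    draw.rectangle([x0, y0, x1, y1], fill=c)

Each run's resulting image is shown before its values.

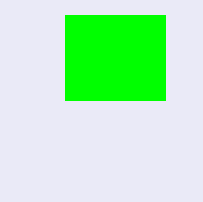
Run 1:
x0 = 65, y0 = 15, x1 = 165, y1 = 100, c = 'lime'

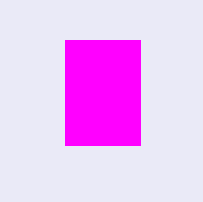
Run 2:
x0 = 65
y0 = 40
x1 = 140
y1 = 145
c = 'magenta'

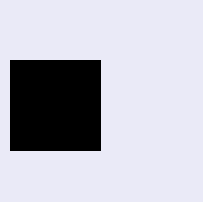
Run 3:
x0 = 10, y0 = 60, x1 = 100, y1 = 150, c = 'black'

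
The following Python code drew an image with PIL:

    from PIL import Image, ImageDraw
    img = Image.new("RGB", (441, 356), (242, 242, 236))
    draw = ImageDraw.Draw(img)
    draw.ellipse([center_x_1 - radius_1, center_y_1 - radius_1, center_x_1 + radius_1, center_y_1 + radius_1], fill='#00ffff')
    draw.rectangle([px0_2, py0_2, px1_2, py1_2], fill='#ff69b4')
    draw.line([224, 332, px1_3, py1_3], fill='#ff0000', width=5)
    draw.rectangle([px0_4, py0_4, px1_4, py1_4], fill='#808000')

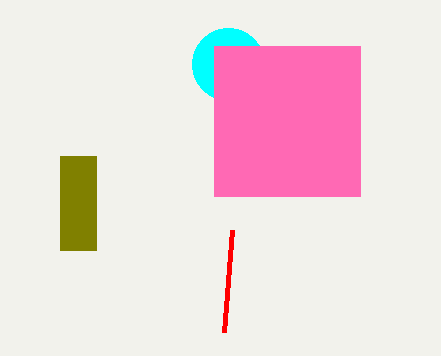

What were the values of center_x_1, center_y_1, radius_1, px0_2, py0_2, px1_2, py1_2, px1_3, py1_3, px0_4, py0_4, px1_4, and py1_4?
center_x_1 = 228, center_y_1 = 64, radius_1 = 36, px0_2 = 214, py0_2 = 46, px1_2 = 360, py1_2 = 196, px1_3 = 232, py1_3 = 230, px0_4 = 60, py0_4 = 156, px1_4 = 96, py1_4 = 250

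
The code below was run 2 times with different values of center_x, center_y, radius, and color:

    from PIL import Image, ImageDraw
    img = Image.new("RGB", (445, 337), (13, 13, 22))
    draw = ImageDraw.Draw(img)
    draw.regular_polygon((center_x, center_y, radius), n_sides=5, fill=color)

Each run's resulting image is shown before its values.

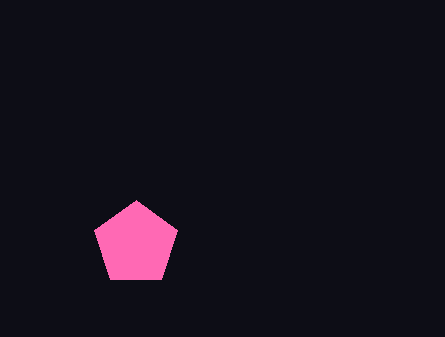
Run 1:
center_x = 136
center_y = 244
radius = 44
color = 'hotpink'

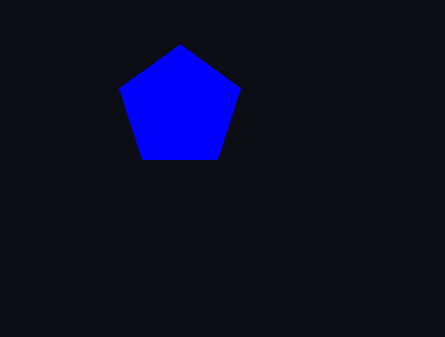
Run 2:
center_x = 180; center_y = 108; radius = 64; color = 'blue'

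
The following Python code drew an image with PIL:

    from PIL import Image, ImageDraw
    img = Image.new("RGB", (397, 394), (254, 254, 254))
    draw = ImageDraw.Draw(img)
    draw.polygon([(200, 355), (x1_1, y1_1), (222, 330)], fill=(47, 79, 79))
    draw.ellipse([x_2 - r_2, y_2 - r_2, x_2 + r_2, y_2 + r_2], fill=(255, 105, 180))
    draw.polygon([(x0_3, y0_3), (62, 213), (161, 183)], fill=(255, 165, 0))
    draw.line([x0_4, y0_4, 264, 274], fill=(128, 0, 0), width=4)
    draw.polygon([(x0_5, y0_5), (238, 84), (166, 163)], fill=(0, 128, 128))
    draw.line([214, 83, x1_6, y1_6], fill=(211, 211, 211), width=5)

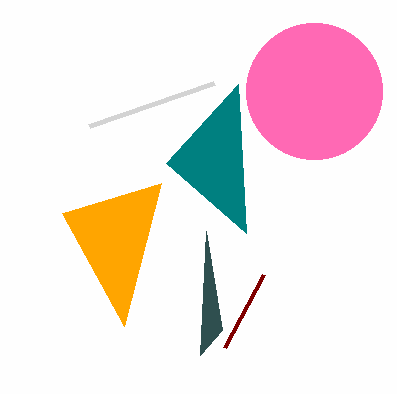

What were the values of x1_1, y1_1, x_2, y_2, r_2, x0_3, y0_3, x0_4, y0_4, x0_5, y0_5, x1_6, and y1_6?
x1_1 = 206
y1_1 = 231
x_2 = 314
y_2 = 91
r_2 = 68
x0_3 = 124
y0_3 = 326
x0_4 = 225
y0_4 = 347
x0_5 = 246
y0_5 = 233
x1_6 = 89
y1_6 = 126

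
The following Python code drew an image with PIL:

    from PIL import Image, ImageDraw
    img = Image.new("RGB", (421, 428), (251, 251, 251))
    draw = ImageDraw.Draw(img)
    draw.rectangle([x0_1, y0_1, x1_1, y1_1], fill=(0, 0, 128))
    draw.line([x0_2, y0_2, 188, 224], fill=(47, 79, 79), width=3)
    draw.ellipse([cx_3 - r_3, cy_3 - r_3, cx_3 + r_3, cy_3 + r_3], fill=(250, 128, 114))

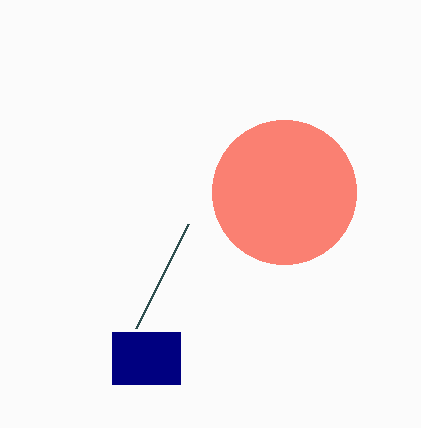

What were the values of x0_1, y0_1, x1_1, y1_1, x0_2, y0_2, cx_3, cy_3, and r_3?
x0_1 = 112
y0_1 = 332
x1_1 = 180
y1_1 = 384
x0_2 = 136
y0_2 = 328
cx_3 = 284
cy_3 = 192
r_3 = 72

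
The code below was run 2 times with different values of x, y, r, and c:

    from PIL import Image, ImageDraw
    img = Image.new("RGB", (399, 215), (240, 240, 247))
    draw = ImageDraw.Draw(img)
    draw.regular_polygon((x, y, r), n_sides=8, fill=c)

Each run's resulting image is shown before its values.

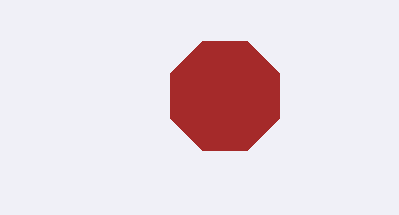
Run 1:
x = 225; y = 96; r = 59; c = 'brown'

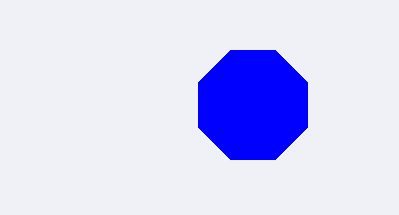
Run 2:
x = 253, y = 105, r = 59, c = 'blue'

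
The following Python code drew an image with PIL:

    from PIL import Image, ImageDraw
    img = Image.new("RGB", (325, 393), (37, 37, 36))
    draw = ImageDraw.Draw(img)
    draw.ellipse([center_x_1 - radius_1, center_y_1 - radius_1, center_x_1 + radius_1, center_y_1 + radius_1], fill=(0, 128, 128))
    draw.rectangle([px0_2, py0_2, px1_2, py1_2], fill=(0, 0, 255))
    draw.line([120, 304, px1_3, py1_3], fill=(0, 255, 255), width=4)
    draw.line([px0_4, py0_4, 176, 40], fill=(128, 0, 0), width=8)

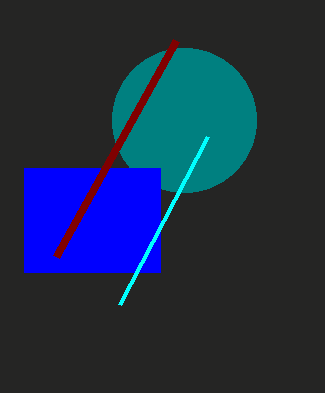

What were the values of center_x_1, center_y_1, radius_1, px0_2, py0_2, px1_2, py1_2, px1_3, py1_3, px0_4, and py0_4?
center_x_1 = 184; center_y_1 = 120; radius_1 = 72; px0_2 = 24; py0_2 = 168; px1_2 = 160; py1_2 = 272; px1_3 = 208; py1_3 = 136; px0_4 = 56; py0_4 = 256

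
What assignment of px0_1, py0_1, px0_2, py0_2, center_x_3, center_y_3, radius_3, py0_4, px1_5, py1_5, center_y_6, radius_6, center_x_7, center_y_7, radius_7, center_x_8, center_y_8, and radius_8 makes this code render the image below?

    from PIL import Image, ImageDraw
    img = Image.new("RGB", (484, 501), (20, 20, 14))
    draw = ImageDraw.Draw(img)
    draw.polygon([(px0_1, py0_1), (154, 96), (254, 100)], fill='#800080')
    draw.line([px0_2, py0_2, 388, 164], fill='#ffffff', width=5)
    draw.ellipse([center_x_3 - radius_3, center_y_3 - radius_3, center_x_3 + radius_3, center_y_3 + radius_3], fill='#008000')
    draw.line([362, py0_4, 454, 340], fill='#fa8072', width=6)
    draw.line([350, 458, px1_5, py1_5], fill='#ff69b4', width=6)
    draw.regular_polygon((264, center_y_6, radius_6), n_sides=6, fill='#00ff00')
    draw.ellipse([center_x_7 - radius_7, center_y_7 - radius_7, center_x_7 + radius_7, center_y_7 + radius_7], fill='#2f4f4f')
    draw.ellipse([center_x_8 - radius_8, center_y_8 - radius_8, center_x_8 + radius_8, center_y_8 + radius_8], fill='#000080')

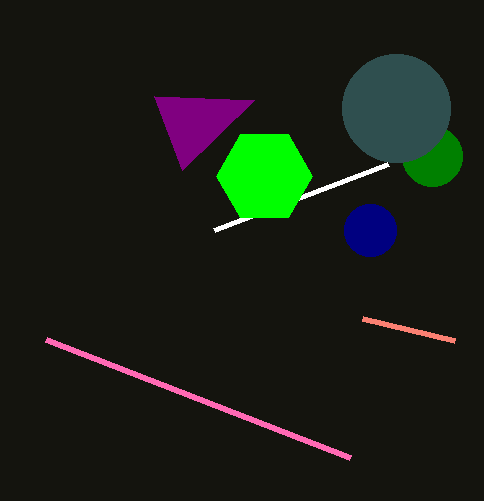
px0_1 = 182
py0_1 = 170
px0_2 = 214
py0_2 = 230
center_x_3 = 432
center_y_3 = 156
radius_3 = 30
py0_4 = 318
px1_5 = 46
py1_5 = 340
center_y_6 = 176
radius_6 = 48
center_x_7 = 396
center_y_7 = 108
radius_7 = 54
center_x_8 = 370
center_y_8 = 230
radius_8 = 26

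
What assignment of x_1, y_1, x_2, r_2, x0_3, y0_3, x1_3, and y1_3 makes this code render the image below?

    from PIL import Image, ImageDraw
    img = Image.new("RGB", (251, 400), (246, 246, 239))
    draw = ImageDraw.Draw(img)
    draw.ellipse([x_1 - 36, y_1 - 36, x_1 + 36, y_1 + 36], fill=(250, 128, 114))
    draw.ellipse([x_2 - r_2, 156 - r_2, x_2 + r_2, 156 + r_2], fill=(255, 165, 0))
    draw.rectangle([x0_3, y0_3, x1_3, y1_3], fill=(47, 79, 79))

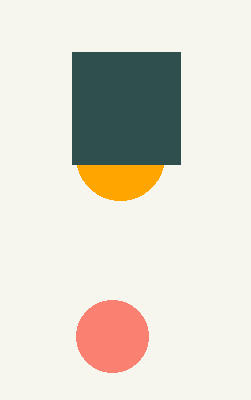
x_1 = 112
y_1 = 336
x_2 = 120
r_2 = 44
x0_3 = 72
y0_3 = 52
x1_3 = 180
y1_3 = 164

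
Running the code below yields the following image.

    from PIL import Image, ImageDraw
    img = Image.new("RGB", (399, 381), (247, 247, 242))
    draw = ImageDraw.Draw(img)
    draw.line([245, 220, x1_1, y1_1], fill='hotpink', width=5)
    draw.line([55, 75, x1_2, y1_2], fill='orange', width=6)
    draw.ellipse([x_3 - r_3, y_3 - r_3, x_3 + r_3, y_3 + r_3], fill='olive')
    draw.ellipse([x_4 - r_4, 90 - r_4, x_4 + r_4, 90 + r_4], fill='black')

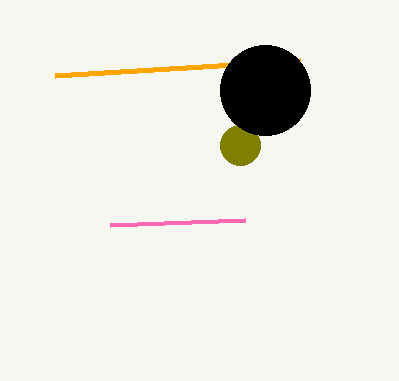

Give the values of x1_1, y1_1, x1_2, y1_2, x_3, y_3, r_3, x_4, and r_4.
x1_1 = 110
y1_1 = 225
x1_2 = 300
y1_2 = 60
x_3 = 240
y_3 = 145
r_3 = 20
x_4 = 265
r_4 = 45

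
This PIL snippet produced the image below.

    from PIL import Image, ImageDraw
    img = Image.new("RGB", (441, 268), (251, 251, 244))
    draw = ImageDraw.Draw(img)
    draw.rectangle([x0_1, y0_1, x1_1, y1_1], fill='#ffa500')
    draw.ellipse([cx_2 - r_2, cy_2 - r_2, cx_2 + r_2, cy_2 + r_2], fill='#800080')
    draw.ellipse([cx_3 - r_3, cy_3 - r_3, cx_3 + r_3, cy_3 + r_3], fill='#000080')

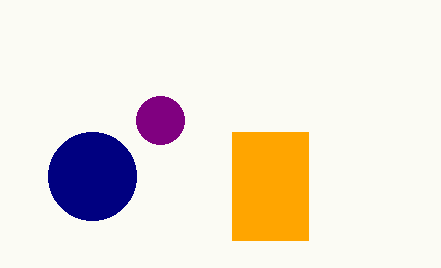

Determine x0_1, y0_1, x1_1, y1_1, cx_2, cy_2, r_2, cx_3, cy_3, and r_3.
x0_1 = 232
y0_1 = 132
x1_1 = 308
y1_1 = 240
cx_2 = 160
cy_2 = 120
r_2 = 24
cx_3 = 92
cy_3 = 176
r_3 = 44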